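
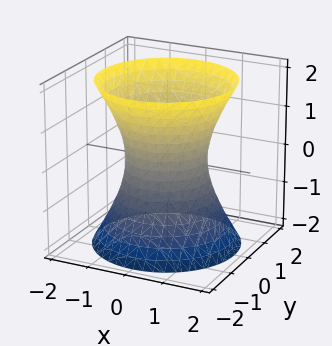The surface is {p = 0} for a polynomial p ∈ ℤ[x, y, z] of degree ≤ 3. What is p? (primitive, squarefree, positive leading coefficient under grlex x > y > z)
2*x^2 + 2*y^2 - z^2 - 2

deg p = 2. An hourglass — one-sheet hyperboloid; a quadric.
Symmetries: it's symmetric under z → −z, forcing even powers of z; the z-axis is an axis of rotation, so x and y enter only as x² + y².
Checking where it meets the axes: among the integer gridlines, it crosses the y-axis at y ∈ {-1, 1}; no z-intercept at any integer in the box.
The integer polynomial consistent with all of this is the stated p. Check: (-1, 0, 0) on the x-axis lies on the surface, and p(-1, 0, 0) = 0. ✓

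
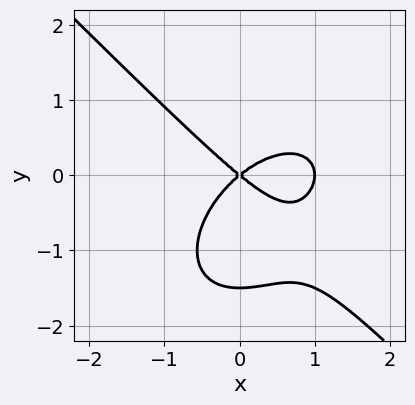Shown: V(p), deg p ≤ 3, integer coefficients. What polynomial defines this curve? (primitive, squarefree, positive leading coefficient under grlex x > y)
First, deg p = 3. No degree-2 curve has this shape.
Then, from the visible intercepts: it crosses the y-axis at the gridline y = 0; among the integer gridlines, it crosses the x-axis at x ∈ {0, 1}.
Finally, matching integer coefficients to the picture gives p.

2*x^3 + 2*y^3 - 2*x^2 + 3*y^2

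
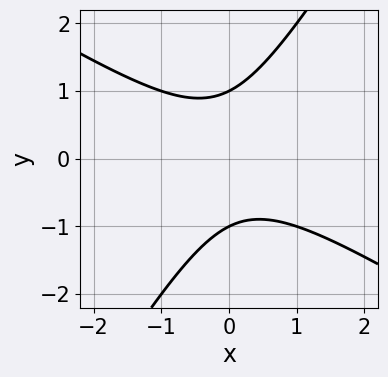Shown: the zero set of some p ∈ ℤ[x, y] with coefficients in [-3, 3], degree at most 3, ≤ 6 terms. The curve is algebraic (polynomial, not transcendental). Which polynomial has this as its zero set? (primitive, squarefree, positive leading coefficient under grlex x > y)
x^2 + x*y - y^2 + 1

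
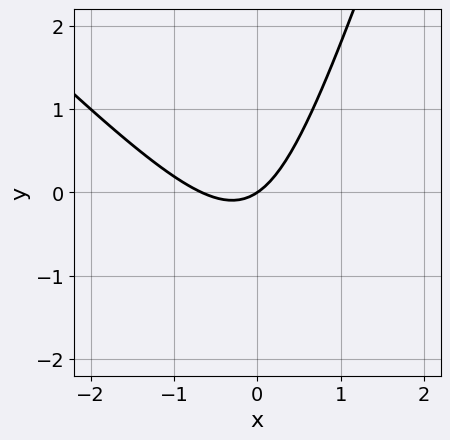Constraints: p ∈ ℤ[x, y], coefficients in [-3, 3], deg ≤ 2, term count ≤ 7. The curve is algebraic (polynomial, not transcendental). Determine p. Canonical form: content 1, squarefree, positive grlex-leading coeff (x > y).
3*x^2 + 2*x*y - y^2 + 2*x - 3*y

deg p = 2.
Observable constraints: it meets the x-axis at x = 0 (among the integer gridlines); one y-axis crossing is at y = 0.
Matching integer coefficients to the picture gives p.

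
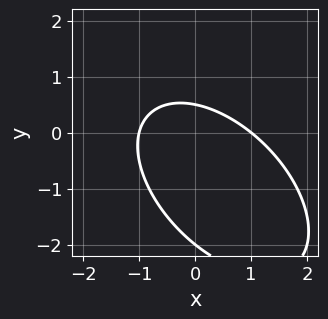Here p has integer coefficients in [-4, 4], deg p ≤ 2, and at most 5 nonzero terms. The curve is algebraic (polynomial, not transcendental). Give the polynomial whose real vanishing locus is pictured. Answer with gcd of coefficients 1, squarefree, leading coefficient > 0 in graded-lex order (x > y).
(a) deg p = 2.
(b) Reading off the gridlines: one y-axis crossing is at y = -2; the x-axis gridline crossings are at x ∈ {-1, 1}.
(c) Fitting integer coefficients to these (and the overall shape) gives p.

2*x^2 + 2*x*y + 2*y^2 + 3*y - 2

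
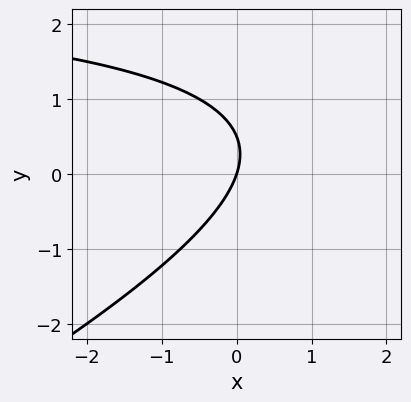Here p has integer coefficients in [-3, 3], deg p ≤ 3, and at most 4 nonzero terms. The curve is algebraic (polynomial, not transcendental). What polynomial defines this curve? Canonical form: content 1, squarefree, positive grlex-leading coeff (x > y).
First, degree: a generic line meets the curve in up to 2 points, so deg p = 2.
Next, against the integer gridlines: it meets the x-axis at x = 0 (among the integer gridlines); one y-axis crossing is at y = 0.
Finally, together with the visible shape, these determine p as stated.

x*y - 2*y^2 - 3*x + y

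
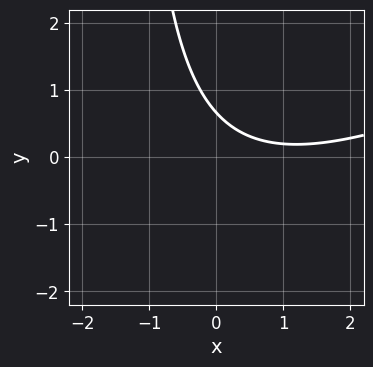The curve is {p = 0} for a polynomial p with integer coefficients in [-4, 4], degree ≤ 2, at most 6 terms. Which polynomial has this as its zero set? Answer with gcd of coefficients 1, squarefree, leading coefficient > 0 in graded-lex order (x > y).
1. deg p = 2.
2. From the visible intercepts: it misses every integer gridline on the x-axis.
3. Matching integer coefficients to the picture gives p.

x^2 - 2*x*y - 2*x - 3*y + 2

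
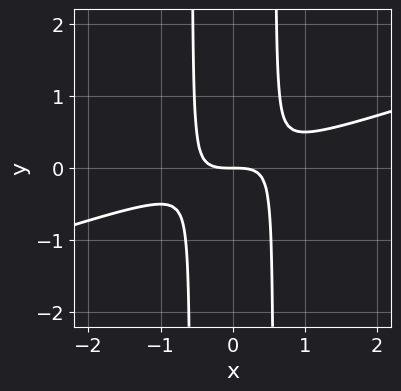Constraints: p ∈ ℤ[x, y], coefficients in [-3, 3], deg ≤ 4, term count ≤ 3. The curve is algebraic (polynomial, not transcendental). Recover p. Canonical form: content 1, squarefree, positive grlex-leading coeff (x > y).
x^3 - 3*x^2*y + y

1. deg p = 3. No degree-2 curve has this shape.
2. Checking where it meets the axes: it meets the x-axis at x = 0 (among the integer gridlines); one y-axis crossing is at y = 0.
3. Fitting integer coefficients to these (and the overall shape) gives p.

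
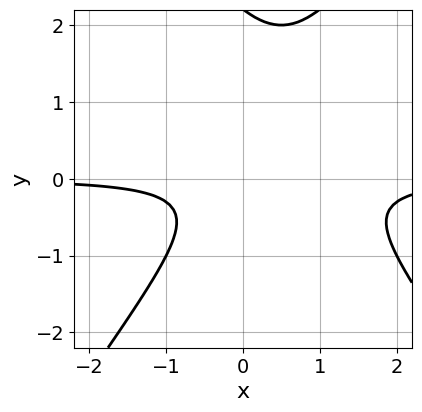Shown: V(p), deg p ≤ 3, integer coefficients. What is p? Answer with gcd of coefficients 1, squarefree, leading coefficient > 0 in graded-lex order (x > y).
2*x^2*y - y^3 - 2*x*y + 2*y^2 + 1

1. The degree is 3 — a generic line meets the curve in up to 3 points.
2. Checking where it meets the axes: it misses every integer gridline on the y-axis; no x-intercept at any integer in the box.
3. Solving for integer coefficients yields p as stated.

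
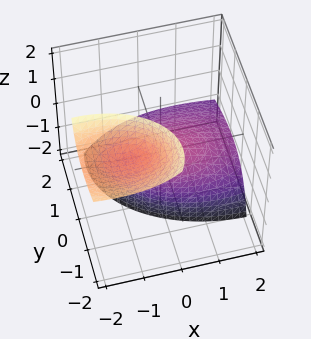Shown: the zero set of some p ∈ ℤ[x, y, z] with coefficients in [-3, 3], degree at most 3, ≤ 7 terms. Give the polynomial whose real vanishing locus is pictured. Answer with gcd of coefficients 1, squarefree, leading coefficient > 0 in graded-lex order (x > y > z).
I count 2 distinct pieces. They look like related sheets of one shape, so recover p as a whole.
deg p = 2. The shape is more complex than any degree-1 surface.
Reading off the gridlines: it meets the z-axis at z = 0 (among the integer gridlines); one y-axis crossing is at y = 0; it meets the x-axis at x = 0 (among the integer gridlines).
Fitting integer coefficients to these (and the overall shape) gives p.

x^2 + 2*x*z + 2*y^2 + 3*y*z + 2*z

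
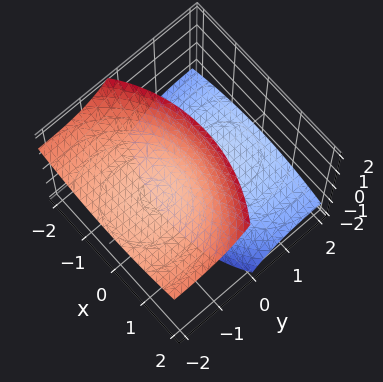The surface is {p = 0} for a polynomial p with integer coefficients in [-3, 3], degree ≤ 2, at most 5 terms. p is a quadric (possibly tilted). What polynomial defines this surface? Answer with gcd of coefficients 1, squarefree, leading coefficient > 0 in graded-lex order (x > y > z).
I count 2 distinct pieces.
deg p = 2.
From the visible intercepts: among the integer gridlines, it crosses the z-axis at z ∈ {-1, 1}; the surface avoids every integer x-axis point in the box.
Matching integer coefficients to the picture gives p.

x^2 + y^2 + 3*y*z - z^2 + 1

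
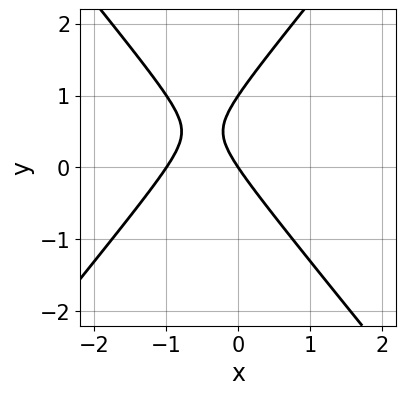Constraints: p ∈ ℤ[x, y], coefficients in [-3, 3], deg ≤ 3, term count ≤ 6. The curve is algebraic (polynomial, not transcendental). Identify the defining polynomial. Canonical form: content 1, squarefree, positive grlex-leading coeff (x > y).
3*x^2 - 2*y^2 + 3*x + 2*y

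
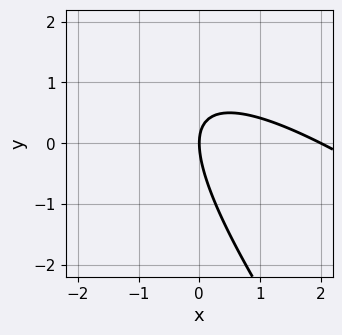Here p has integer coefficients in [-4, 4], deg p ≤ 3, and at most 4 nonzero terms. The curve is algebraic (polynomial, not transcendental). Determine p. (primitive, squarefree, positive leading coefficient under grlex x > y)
x^2 + 2*x*y + y^2 - 2*x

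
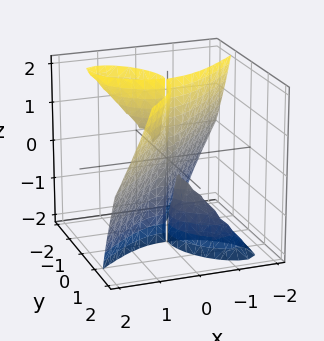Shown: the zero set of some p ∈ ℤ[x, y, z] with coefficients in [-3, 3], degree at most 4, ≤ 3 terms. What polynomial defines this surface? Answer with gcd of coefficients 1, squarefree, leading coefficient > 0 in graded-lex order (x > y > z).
1. The picture has 3 separate pieces. Treating them together as one polynomial.
2. deg p = 3. No degree-2 surface has this shape.
3. Against the integer gridlines: one y-axis crossing is at y = 0; every point of the z-axis in the box is on the surface; it meets the x-axis at x = 0 (among the integer gridlines).
4. Matching integer coefficients to the picture gives p.

2*x^3 + 3*x*y*z - 2*y^3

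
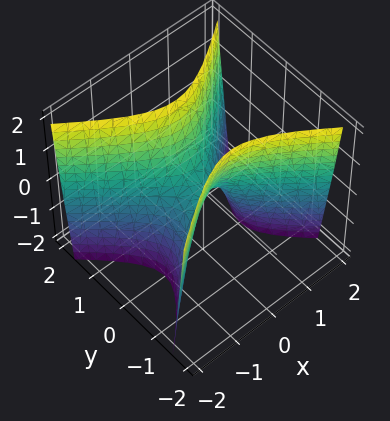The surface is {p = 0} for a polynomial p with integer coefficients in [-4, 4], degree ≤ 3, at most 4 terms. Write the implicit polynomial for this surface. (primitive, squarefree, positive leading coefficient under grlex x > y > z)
1. The degree is 2 — a saddle surface; a quadric.
2. Symmetries: the x ↦ −x reflection is a symmetry, so x appears only in even powers; the y ↦ −y reflection is a symmetry, so y appears only in even powers.
3. Observable constraints: it crosses the y-axis at the gridline y = 0; one x-axis crossing is at x = 0; one z-axis crossing is at z = 0.
4. The integer polynomial consistent with all of this is the stated p.

2*x^2 - 3*y^2 + z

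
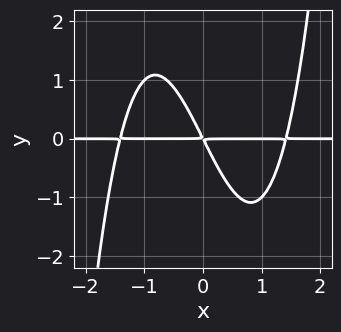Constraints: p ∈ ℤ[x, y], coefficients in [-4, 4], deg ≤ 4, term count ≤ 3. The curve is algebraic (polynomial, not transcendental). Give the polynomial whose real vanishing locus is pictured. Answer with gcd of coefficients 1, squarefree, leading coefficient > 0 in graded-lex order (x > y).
x^3*y - 2*x*y - y^2

First, deg p = 4.
Then, against the integer gridlines: every point of the x-axis in the box is on the curve.
Finally, assembling these constraints gives the stated polynomial.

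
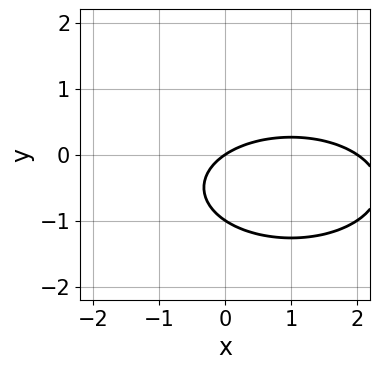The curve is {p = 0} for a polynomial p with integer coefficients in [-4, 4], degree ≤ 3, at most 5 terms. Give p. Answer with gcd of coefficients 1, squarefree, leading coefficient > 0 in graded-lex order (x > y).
(a) The degree is 2 — no degree-1 curve has this shape.
(b) Observable constraints: among the integer gridlines, it crosses the x-axis at x ∈ {0, 2}; among the integer gridlines, it crosses the y-axis at y ∈ {-1, 0}.
(c) Fitting integer coefficients to these (and the overall shape) gives p.

x^2 + 3*y^2 - 2*x + 3*y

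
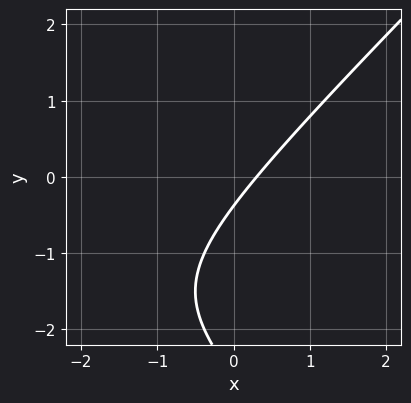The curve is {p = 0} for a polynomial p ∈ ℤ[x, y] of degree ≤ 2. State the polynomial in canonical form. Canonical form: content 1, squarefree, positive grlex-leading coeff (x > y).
x^2 - y^2 + 3*x - 3*y - 1

(a) Degree: no degree-1 curve has this shape, so deg p = 2.
(b) The integer polynomial consistent with all of this is the stated p.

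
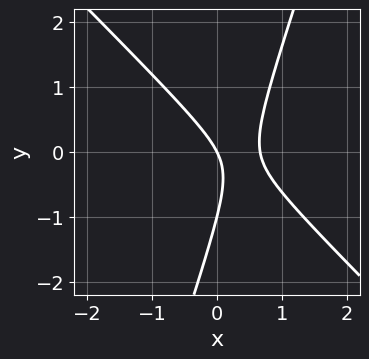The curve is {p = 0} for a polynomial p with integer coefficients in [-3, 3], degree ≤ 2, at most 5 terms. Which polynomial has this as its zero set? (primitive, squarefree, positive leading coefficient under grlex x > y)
1. deg p = 2. A generic line meets the curve in up to 2 points.
2. Reading off the gridlines: among the integer gridlines, it crosses the y-axis at y ∈ {-1, 0}; one x-axis crossing is at x = 0.
3. Matching integer coefficients to the picture gives p.

3*x^2 + 2*x*y - y^2 - 2*x - y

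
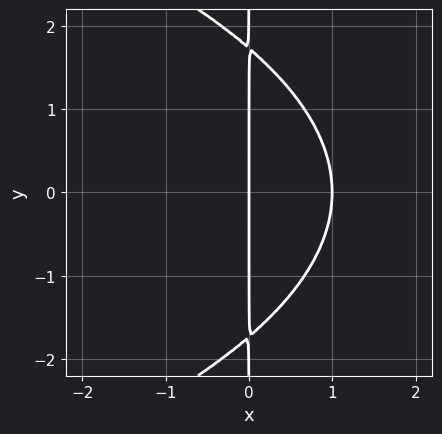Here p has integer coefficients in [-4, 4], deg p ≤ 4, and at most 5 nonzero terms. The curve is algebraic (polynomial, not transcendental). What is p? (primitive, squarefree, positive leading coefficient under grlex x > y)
x*y^2 + 3*x^2 - 3*x

1. deg p = 3. No degree-2 curve has this shape.
2. Symmetries: the y ↦ −y reflection is a symmetry, so y appears only in even powers.
3. From the visible intercepts: the visible y-axis segment lies entirely on the curve; among the integer gridlines, it crosses the x-axis at x ∈ {0, 1}.
4. Matching integer coefficients to the picture gives p.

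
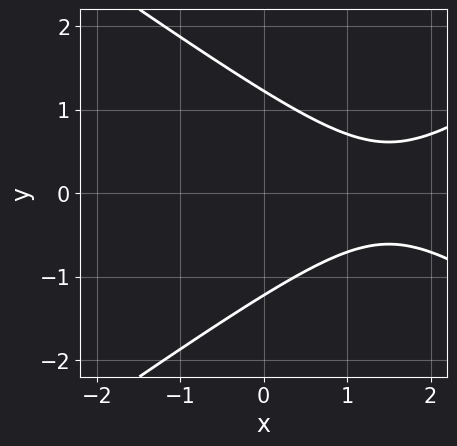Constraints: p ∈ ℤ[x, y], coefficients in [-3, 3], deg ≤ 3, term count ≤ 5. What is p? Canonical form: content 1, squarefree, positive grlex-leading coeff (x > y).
First, deg p = 2.
Next, symmetries: it's symmetric under y → −y, forcing even powers of y.
Next, observable constraints: no x-intercept at any integer in the box.
Finally, solving for integer coefficients yields p as stated.

x^2 - 2*y^2 - 3*x + 3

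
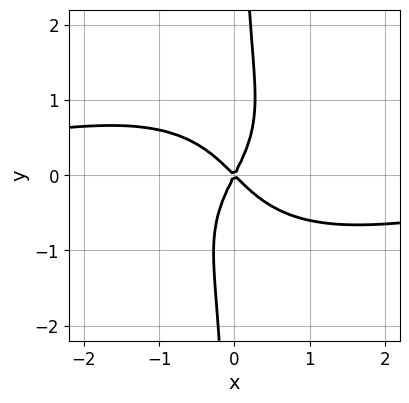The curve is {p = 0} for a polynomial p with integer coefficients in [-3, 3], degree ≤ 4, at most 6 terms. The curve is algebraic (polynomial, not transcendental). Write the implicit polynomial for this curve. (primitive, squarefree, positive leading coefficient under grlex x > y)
x^3*y + 2*x*y^3 + 2*x^2 + x*y - y^2

(a) The degree is 4 — no degree-3 curve has this shape.
(b) Against the integer gridlines: it crosses the x-axis at the gridline x = 0; it crosses the y-axis at the gridline y = 0.
(c) Solving for integer coefficients yields p as stated.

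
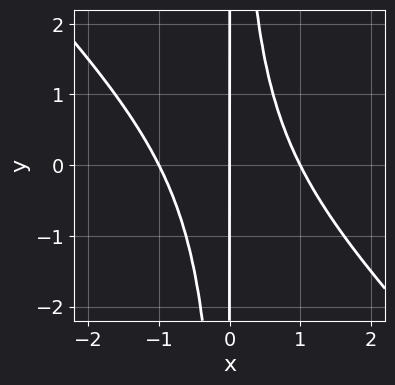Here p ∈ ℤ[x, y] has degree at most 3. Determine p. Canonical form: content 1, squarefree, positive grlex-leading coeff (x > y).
First, deg p = 3. The shape is more complex than any degree-2 curve.
Then, reading off the gridlines: among the integer gridlines, it crosses the x-axis at x ∈ {-1, 0, 1}; every point of the y-axis in the box is on the curve.
Finally, together with the visible shape, these determine p as stated.

x^3 + x^2*y - x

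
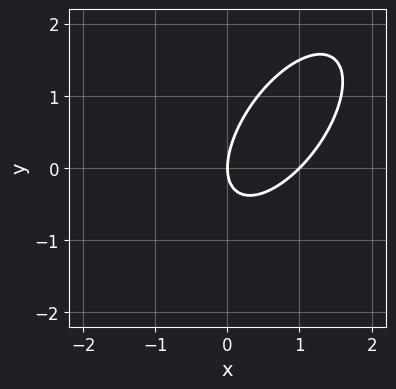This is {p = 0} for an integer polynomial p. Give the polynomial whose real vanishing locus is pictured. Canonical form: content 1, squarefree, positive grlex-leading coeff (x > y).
3*x^2 - 3*x*y + 2*y^2 - 3*x

First, the degree is 2 — no degree-1 curve has this shape.
Next, checking where it meets the axes: it meets the y-axis at y = 0 (among the integer gridlines); among the integer gridlines, it crosses the x-axis at x ∈ {0, 1}.
Finally, putting this together gives p.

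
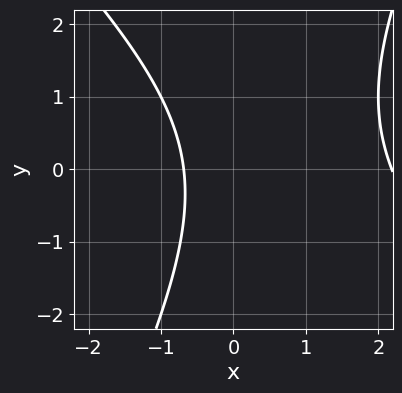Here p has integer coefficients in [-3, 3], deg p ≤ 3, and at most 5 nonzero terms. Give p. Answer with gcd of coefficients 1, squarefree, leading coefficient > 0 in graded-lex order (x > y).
2*x^2 + x*y - y^2 - 3*x - 3

1. deg p = 2.
2. From the visible intercepts: it misses every integer gridline on the y-axis.
3. These observations pin down the coefficients.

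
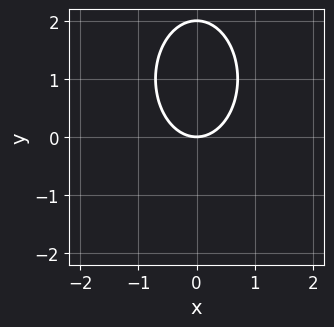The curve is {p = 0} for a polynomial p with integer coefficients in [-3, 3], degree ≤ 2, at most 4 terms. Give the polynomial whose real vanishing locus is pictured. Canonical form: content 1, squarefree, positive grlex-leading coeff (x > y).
First, deg p = 2.
Next, symmetries: it's symmetric under x → −x, forcing even powers of x.
Then, checking where it meets the axes: among the integer gridlines, it crosses the y-axis at y ∈ {0, 2}; it meets the x-axis at x = 0 (among the integer gridlines).
Finally, putting this together gives p.

2*x^2 + y^2 - 2*y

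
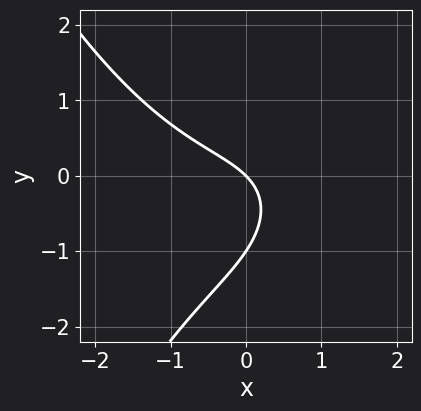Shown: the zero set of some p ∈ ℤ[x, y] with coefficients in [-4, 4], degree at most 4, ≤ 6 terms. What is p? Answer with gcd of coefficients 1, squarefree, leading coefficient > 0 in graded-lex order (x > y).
x^3 - x*y + 2*y^2 + 2*x + 2*y

1. deg p = 3. A generic line meets the curve in up to 3 points.
2. From the axis intercepts and sections: the y-axis gridline crossings are at y ∈ {-1, 0}; it crosses the x-axis at the gridline x = 0.
3. Putting this together gives p.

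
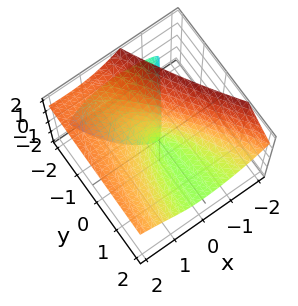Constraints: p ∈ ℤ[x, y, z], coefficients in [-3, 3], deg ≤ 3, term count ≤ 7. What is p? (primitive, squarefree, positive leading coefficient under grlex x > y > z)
x*y*z - 2*x*z^2 - 2*z^3 + 2*x^2 - 3*y*z

(a) The picture has 2 separate pieces. They look like related sheets of one shape, so recover p as a whole.
(b) The degree is 3 — a generic line meets the surface in up to 3 points.
(c) From the axis intercepts and sections: it crosses the z-axis at the gridline z = 0; the visible y-axis segment lies entirely on the surface.
(d) Putting this together gives p.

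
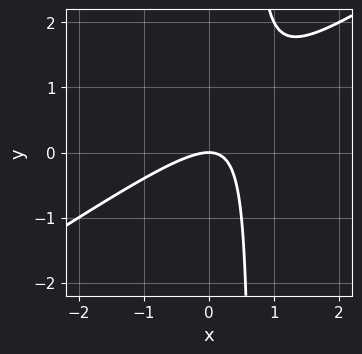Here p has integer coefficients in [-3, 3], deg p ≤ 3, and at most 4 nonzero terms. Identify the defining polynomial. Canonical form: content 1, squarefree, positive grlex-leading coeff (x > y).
2*x^2 - 3*x*y + 2*y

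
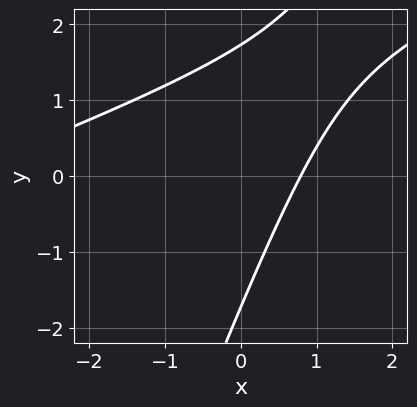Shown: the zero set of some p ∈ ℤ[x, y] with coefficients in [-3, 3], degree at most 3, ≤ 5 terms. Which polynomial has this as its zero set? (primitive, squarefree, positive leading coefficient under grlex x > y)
x^2 - 3*x*y + y^2 + 3*x - 3

First, degree: no degree-1 curve has this shape, so deg p = 2.
Finally, putting this together gives p.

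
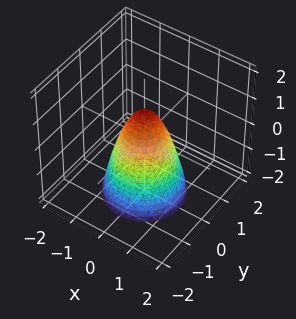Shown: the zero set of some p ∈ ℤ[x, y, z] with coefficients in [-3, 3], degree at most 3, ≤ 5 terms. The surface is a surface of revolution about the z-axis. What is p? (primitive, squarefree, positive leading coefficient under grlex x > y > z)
2*x^2 + 2*y^2 + z - 1

1. The degree is 2 — no degree-1 surface has this shape.
2. Symmetry: the surface is invariant under rotation about z: p = q(x² + y², z).
3. Checking where it meets the axes: it meets the z-axis at z = 1 (among the integer gridlines); a circular section at z = -1 has radius exactly 1.
4. The integer polynomial consistent with all of this is the stated p.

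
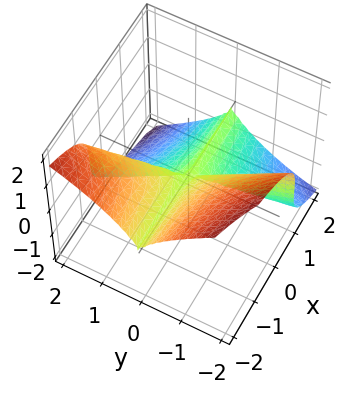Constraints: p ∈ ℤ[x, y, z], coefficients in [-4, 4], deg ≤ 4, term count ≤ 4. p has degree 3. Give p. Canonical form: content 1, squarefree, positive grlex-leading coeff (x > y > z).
First, degree: the shape is more complex than any degree-2 surface, so deg p = 3.
Then, reading off the gridlines: the visible x-axis segment lies entirely on the surface; one z-axis crossing is at z = 0; one y-axis crossing is at y = 0.
Finally, fitting integer coefficients to these (and the overall shape) gives p.

3*x*y^2 + y^3 + 3*z^3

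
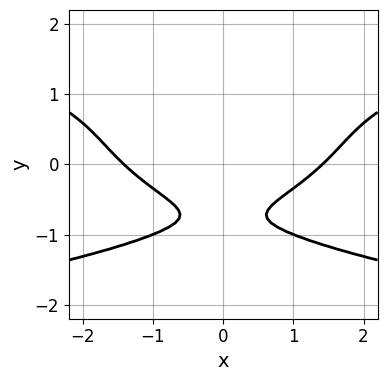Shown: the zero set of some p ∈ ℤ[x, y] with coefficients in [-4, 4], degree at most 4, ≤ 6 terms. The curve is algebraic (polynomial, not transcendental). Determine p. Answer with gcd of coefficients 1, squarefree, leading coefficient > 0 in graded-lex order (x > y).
2*y^4 - x^2 + 3*y + 2

First, deg p = 4. The shape is more complex than any degree-3 curve.
Next, symmetries: mirror symmetry x ↦ −x ⇒ only even powers of x.
Then, checking where it meets the axes: it misses every integer gridline on the y-axis.
Finally, these observations pin down the coefficients.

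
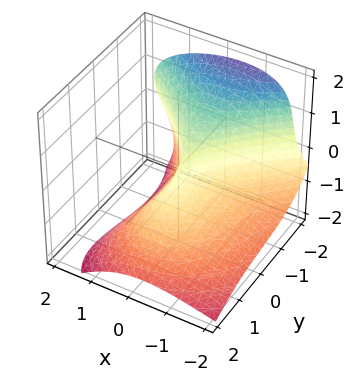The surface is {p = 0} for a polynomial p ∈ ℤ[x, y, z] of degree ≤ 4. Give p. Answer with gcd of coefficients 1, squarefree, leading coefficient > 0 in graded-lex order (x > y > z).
The degree is 3 — a generic line meets the surface in up to 3 points.
From the visible intercepts: it crosses the z-axis at the gridline z = 0; it meets the y-axis at y = 0 (among the integer gridlines); it meets the x-axis at x = 0 (among the integer gridlines).
Solving for integer coefficients yields p as stated.

x*y*z + 2*x*z^2 + y^3 + 2*z^3 + 3*x^2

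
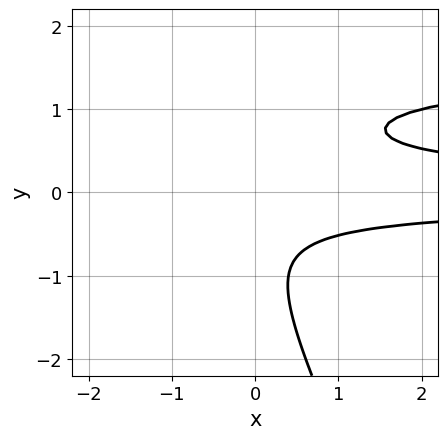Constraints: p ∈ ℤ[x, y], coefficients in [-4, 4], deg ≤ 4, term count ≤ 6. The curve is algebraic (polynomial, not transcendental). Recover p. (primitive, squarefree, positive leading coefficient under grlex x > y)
2*x*y^3 + y^4 - 3*x*y^2 + 1

(a) deg p = 4.
(b) Observable constraints: it misses every integer gridline on the y-axis; the curve avoids every integer x-axis point in the box.
(c) Putting this together gives p.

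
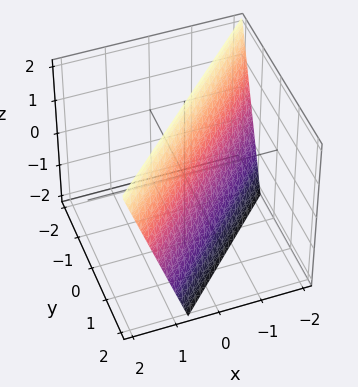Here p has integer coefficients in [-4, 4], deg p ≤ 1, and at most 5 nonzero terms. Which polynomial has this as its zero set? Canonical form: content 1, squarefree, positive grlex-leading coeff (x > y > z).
3*x - 3*y - z + 2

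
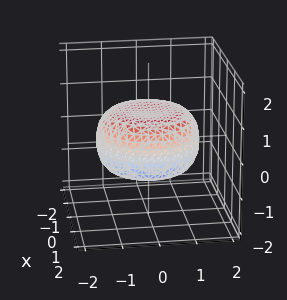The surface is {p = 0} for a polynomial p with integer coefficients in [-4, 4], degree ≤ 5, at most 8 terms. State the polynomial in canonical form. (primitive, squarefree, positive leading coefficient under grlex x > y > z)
x^4 + 2*x^2*y^2 + y^4 - x^2 - y^2 + 3*z^2 - 2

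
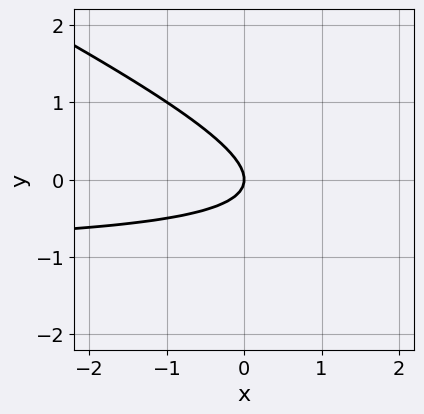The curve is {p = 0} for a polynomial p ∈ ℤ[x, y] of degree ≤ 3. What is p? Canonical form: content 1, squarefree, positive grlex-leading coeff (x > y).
x*y + 2*y^2 + x

Degree: a generic line meets the curve in up to 2 points, so deg p = 2.
Reading off the gridlines: one y-axis crossing is at y = 0; it meets the x-axis at x = 0 (among the integer gridlines).
Fitting integer coefficients to these (and the overall shape) gives p.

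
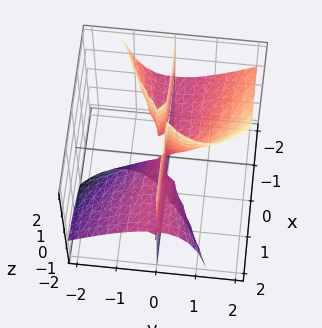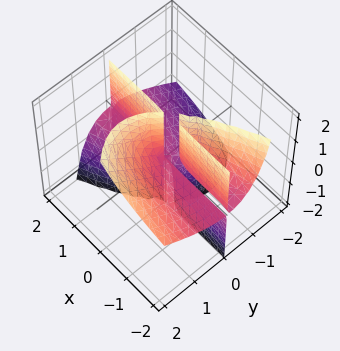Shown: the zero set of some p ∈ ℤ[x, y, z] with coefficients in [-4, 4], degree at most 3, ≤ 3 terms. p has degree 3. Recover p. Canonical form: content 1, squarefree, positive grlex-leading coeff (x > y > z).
First, I count 2 distinct pieces. They look like related sheets of one shape, so recover p as a whole.
Then, degree: a generic line meets the surface in up to 3 points, so deg p = 3.
Next, reading off the gridlines: every point of the z-axis in the box is on the surface; one y-axis crossing is at y = 0.
Finally, assembling these constraints gives the stated polynomial. Check: (-2, 0, 0) on the x-axis lies on the surface, and p(-2, 0, 0) = 0. ✓

x*y*z + y^3 - y^2*z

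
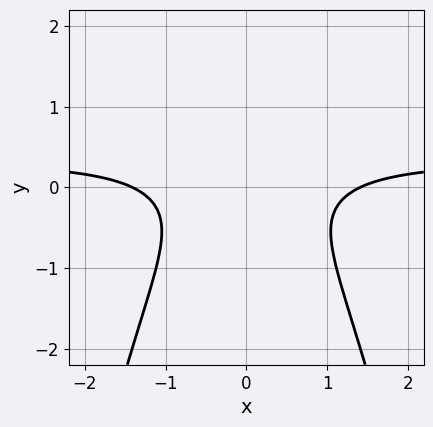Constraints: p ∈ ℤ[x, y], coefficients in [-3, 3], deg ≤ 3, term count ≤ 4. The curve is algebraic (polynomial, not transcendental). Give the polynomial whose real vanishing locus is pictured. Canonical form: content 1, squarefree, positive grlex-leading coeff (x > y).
deg p = 3.
Symmetries: the x ↦ −x reflection is a symmetry, so x appears only in even powers.
From the axis intercepts and sections: no y-intercept at any integer in the box.
The integer polynomial consistent with all of this is the stated p.

3*x^2*y - x^2 + 3*y^2 + 2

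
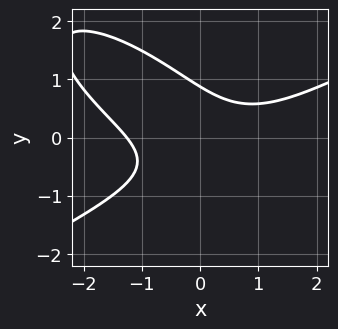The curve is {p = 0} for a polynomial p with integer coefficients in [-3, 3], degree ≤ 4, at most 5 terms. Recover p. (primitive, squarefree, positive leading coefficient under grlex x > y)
x^3 - 2*x*y^2 - 3*y^3 - 3*x*y + 2

First, deg p = 3. No degree-2 curve has this shape.
Finally, matching integer coefficients to the picture gives p.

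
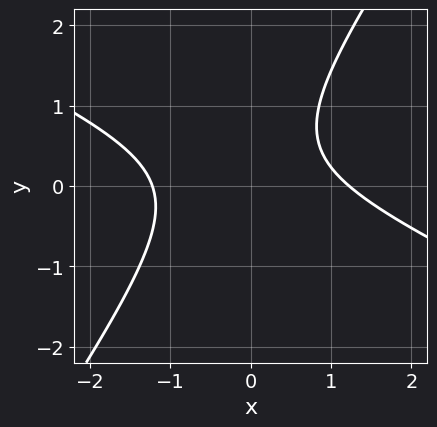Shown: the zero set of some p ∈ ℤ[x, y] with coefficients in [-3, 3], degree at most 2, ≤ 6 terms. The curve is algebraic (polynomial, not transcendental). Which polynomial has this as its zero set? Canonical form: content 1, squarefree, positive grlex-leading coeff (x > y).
2*x^2 + 3*x*y - 3*y^2 + 2*y - 3

The degree is 2 — a generic line meets the curve in up to 2 points.
Against the integer gridlines: no y-intercept at any integer in the box.
Together with the visible shape, these determine p as stated.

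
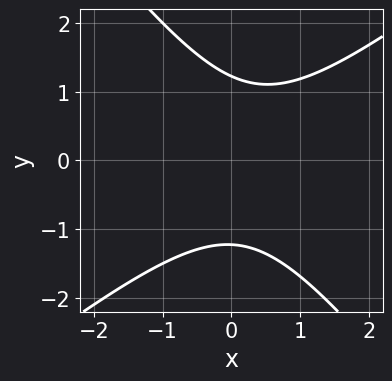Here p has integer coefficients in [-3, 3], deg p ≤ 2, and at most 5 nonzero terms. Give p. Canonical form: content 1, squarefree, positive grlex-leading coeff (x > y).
1. The degree is 2 — a generic line meets the curve in up to 2 points.
2. Checking where it meets the axes: it misses every integer gridline on the x-axis.
3. Fitting integer coefficients to these (and the overall shape) gives p.

2*x^2 - x*y - 2*y^2 - x + 3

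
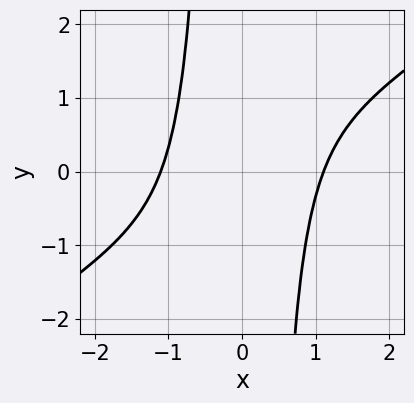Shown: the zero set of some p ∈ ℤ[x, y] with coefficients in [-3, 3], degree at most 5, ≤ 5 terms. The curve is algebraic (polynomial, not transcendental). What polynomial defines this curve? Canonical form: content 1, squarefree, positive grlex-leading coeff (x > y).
2*x^4 - 3*x^3*y - 3

1. deg p = 4. A generic line meets the curve in up to 4 points.
2. From the visible intercepts: the curve avoids every integer y-axis point in the box.
3. Fitting integer coefficients to these (and the overall shape) gives p.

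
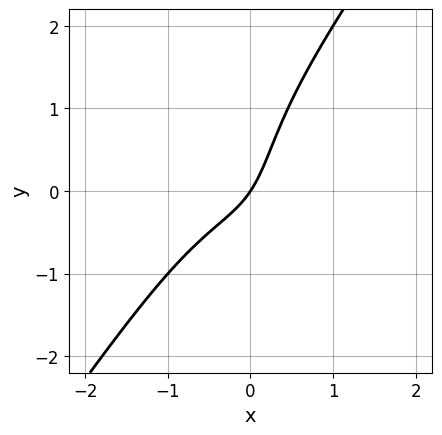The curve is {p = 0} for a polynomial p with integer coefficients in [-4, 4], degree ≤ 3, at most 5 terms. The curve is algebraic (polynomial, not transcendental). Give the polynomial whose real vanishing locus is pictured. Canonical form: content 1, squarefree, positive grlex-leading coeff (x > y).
(a) The degree is 3 — no degree-2 curve has this shape.
(b) Against the integer gridlines: it crosses the x-axis at the gridline x = 0; one y-axis crossing is at y = 0.
(c) Putting this together gives p.

3*x^3 - y^3 + 3*x*y + 3*x - 2*y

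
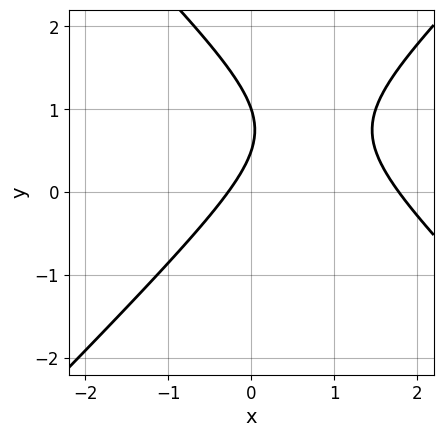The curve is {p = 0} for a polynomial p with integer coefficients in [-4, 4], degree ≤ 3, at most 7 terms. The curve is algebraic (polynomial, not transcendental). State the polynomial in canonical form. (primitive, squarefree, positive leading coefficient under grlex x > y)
2*x^2 - 2*y^2 - 3*x + 3*y - 1

(a) deg p = 2. The shape is more complex than any degree-1 curve.
(b) From the visible intercepts: one y-axis crossing is at y = 1.
(c) Assembling these constraints gives the stated polynomial.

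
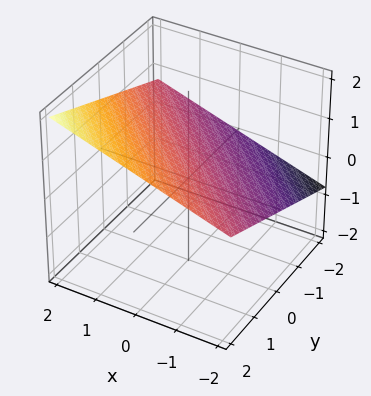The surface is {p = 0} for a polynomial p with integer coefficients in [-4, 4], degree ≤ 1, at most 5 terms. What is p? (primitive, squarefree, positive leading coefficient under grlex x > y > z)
First, the degree is 1 — the surface is flat (a plane).
Then, checking where it meets the axes: it meets the y-axis at y = -2 (among the integer gridlines); one x-axis crossing is at x = -2.
Finally, these observations pin down the coefficients.

x + y - 3*z + 2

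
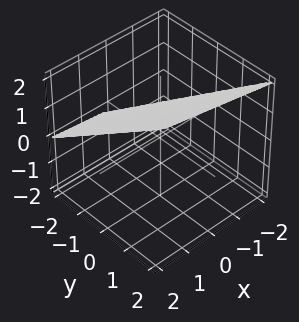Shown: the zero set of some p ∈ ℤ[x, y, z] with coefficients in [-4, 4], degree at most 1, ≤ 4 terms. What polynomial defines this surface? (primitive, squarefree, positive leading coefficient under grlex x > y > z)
First, deg p = 1. The surface is flat (a plane).
Next, from the visible intercepts: it meets the z-axis at z = 1 (among the integer gridlines); it crosses the y-axis at the gridline y = -1; one x-axis crossing is at x = -2.
Finally, together with the visible shape, these determine p as stated.

x + 2*y - 2*z + 2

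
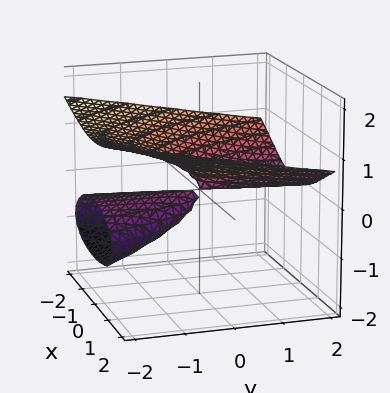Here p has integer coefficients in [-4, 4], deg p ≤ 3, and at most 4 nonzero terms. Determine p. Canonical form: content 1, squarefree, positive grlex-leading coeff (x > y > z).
(a) I count 2 distinct pieces. They look like related sheets of one shape, so recover p as a whole.
(b) Degree: no degree-2 surface has this shape, so deg p = 3.
(c) From the visible intercepts: the visible y-axis segment lies entirely on the surface; it crosses the x-axis at the gridline x = 0.
(d) Fitting integer coefficients to these (and the overall shape) gives p.

3*z^3 - x^2 + 2*y*z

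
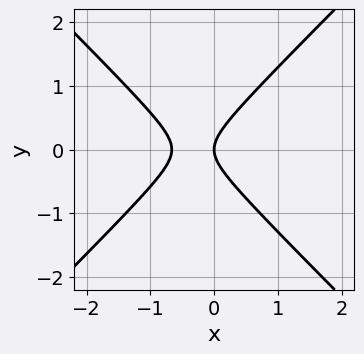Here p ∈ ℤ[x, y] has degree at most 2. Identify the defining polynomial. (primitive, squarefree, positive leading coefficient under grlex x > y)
3*x^2 - 3*y^2 + 2*x

(a) The degree is 2 — no degree-1 curve has this shape.
(b) Symmetries: the y ↦ −y reflection is a symmetry, so y appears only in even powers.
(c) From the axis intercepts and sections: it crosses the x-axis at the gridline x = 0; it meets the y-axis at y = 0 (among the integer gridlines).
(d) These observations pin down the coefficients.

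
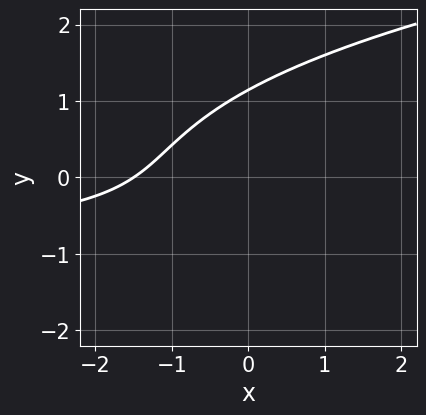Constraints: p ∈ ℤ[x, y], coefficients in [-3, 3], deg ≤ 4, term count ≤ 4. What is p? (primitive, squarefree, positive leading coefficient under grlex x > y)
1. The degree is 3 — no degree-2 curve has this shape.
2. Solving for integer coefficients yields p as stated.

2*y^3 - 2*x*y - 2*x - 3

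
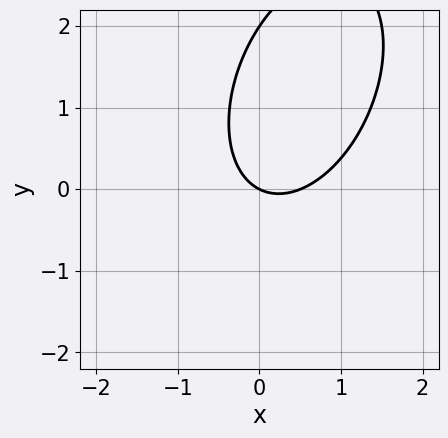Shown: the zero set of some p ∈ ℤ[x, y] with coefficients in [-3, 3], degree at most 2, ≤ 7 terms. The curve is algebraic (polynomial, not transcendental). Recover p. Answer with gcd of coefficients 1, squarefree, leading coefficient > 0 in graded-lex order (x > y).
(a) deg p = 2. A generic line meets the curve in up to 2 points.
(b) Observable constraints: it meets the x-axis at x = 0 (among the integer gridlines); among the integer gridlines, it crosses the y-axis at y ∈ {0, 2}.
(c) These observations pin down the coefficients.

2*x^2 - x*y + y^2 - x - 2*y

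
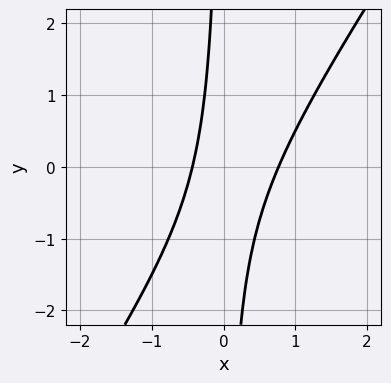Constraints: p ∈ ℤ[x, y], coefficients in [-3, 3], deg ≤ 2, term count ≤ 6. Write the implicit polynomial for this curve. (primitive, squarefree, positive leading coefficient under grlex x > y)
3*x^2 - 2*x*y - x - 1

First, degree: a generic line meets the curve in up to 2 points, so deg p = 2.
Then, checking where it meets the axes: it misses every integer gridline on the y-axis.
Finally, assembling these constraints gives the stated polynomial.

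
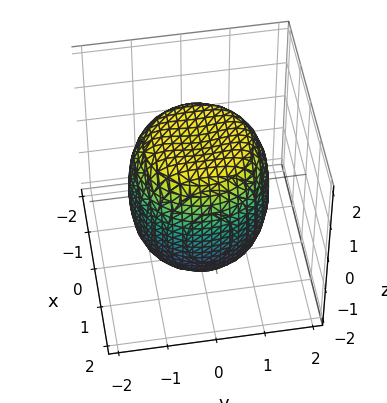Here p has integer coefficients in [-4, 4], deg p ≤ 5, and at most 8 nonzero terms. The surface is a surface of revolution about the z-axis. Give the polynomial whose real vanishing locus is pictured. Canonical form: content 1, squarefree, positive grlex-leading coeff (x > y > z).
Degree: no degree-3 surface has this shape, so deg p = 4.
Symmetry: the surface is invariant under rotation about z: p = q(x² + y², z).
From the axis intercepts and sections: a circular section at z = 1 has radius between 1 and 2.
Assembling these constraints gives the stated polynomial.

x^4 + 2*x^2*y^2 + y^4 - x^2 - y^2 + z^2 - 2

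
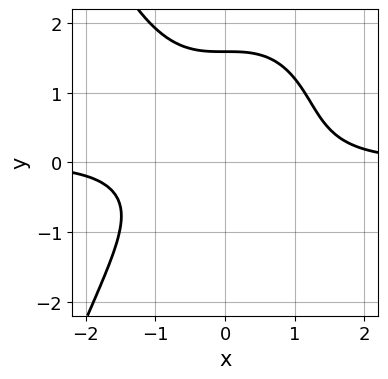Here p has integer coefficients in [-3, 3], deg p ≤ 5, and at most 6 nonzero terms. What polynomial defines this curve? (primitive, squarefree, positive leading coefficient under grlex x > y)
2*x^3*y + 2*y^3 - 2*y^2 - 3

(a) The degree is 4 — a generic line meets the curve in up to 4 points.
(b) Observable constraints: it misses every integer gridline on the x-axis.
(c) Matching integer coefficients to the picture gives p.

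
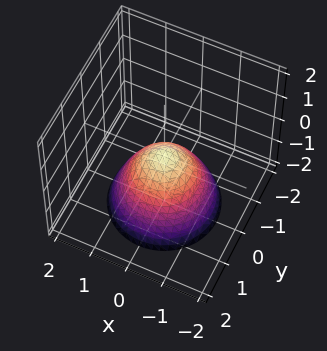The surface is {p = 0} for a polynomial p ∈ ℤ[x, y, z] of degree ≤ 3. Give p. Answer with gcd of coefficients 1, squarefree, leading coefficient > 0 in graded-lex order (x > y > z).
Degree: a paraboloid; a quadric, so deg p = 2.
Symmetry: every cross-section ⟂ z is a circle, so x, y appear only via x² + y².
Observable constraints: one y-axis crossing is at y = 0; it meets the z-axis at z = 0 (among the integer gridlines); a circular section at z = -2 has radius between 1 and 2.
Matching integer coefficients to the picture gives p.

x^2 + y^2 + z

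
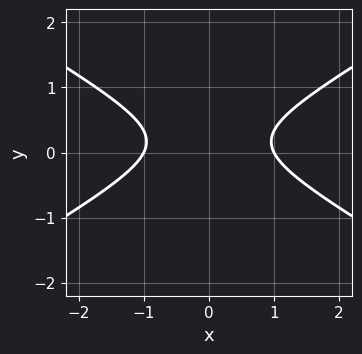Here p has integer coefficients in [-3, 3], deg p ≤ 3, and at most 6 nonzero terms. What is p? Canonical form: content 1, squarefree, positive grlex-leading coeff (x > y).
x^2 - 3*y^2 + y - 1

deg p = 2.
Symmetries: mirror symmetry x ↦ −x ⇒ only even powers of x.
From the visible intercepts: it misses every integer gridline on the y-axis; among the integer gridlines, it crosses the x-axis at x ∈ {-1, 1}.
Fitting integer coefficients to these (and the overall shape) gives p.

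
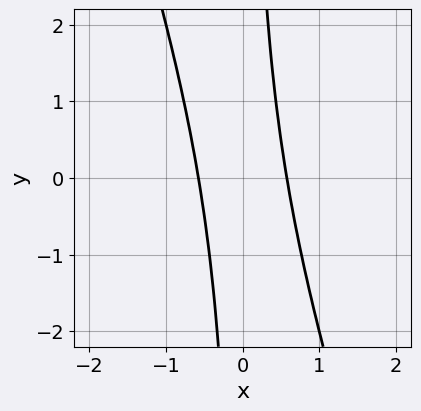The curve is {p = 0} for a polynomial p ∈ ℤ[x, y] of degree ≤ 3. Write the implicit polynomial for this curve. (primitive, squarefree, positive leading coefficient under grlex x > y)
(a) deg p = 2. The shape is more complex than any degree-1 curve.
(b) From the axis intercepts and sections: it misses every integer gridline on the y-axis.
(c) Solving for integer coefficients yields p as stated.

3*x^2 + x*y - 1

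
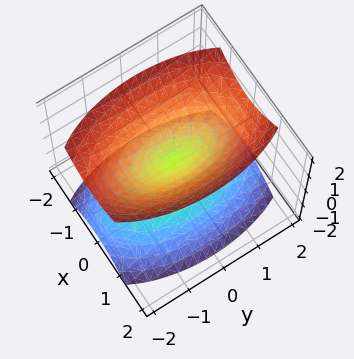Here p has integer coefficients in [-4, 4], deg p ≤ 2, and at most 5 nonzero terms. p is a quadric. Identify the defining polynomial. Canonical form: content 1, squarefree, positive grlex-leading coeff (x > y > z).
3*x^2 + y^2 - 2*z^2

First, there are 2 components. Treating them together as one polynomial.
Then, degree: a double cone through the origin; a quadric, so deg p = 2.
Next, symmetries: the x ↦ −x reflection is a symmetry, so x appears only in even powers; mirror symmetry z ↦ −z ⇒ only even powers of z; mirror symmetry y ↦ −y ⇒ only even powers of y.
Then, reading off the gridlines: it meets the y-axis at y = 0 (among the integer gridlines); one z-axis crossing is at z = 0; one x-axis crossing is at x = 0.
Finally, matching integer coefficients to the picture gives p.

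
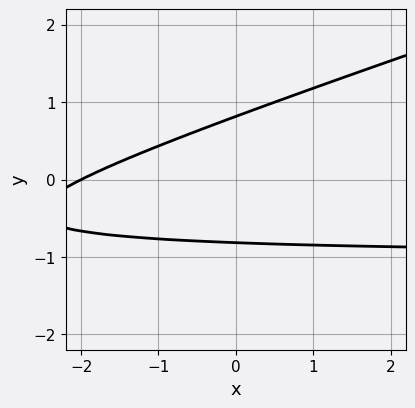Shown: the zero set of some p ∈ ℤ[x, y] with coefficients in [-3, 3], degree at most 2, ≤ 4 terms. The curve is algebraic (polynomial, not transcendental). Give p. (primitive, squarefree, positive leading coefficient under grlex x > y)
x*y - 3*y^2 + x + 2

deg p = 2.
Against the integer gridlines: one x-axis crossing is at x = -2.
Together with the visible shape, these determine p as stated.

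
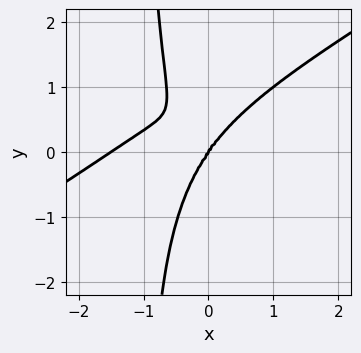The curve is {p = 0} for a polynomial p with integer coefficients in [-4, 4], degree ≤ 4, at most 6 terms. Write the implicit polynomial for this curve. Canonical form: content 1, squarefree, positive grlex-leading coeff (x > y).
2*x^4 - 3*x^3*y - x*y^3 + 3*x^3 - y^3

1. The degree is 4 — the shape is more complex than any degree-3 curve.
2. Checking where it meets the axes: it meets the x-axis at x = 0 (among the integer gridlines); it meets the y-axis at y = 0 (among the integer gridlines).
3. Assembling these constraints gives the stated polynomial.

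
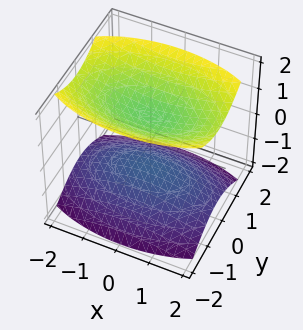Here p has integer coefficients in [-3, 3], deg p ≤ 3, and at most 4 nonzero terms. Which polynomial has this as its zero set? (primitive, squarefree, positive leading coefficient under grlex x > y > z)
x^2 + 3*y^2 - 3*z^2 + 3

(a) The picture has 2 separate pieces. They look like related sheets of one shape, so recover p as a whole.
(b) Degree: two sheets facing apart; a quadric, so deg p = 2.
(c) Symmetries: it's symmetric under x → −x, forcing even powers of x; it's symmetric under z → −z, forcing even powers of z; it's symmetric under y → −y, forcing even powers of y.
(d) Observable constraints: the surface avoids every integer x-axis point in the box; the surface avoids every integer y-axis point in the box; the z-axis gridline crossings are at z ∈ {-1, 1}.
(e) Fitting integer coefficients to these (and the overall shape) gives p.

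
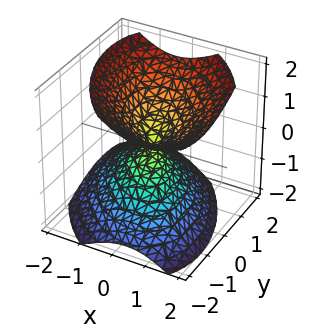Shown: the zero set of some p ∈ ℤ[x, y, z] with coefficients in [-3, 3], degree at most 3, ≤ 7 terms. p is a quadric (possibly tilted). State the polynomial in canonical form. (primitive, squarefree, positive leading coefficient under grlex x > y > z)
3*x^2 + 2*x*y - x*z + 2*y^2 - 3*z^2

First, I count 2 distinct pieces.
Then, degree: no degree-1 surface has this shape, so deg p = 2.
Then, from the axis intercepts and sections: it meets the z-axis at z = 0 (among the integer gridlines); one x-axis crossing is at x = 0; it meets the y-axis at y = 0 (among the integer gridlines).
Finally, the integer polynomial consistent with all of this is the stated p.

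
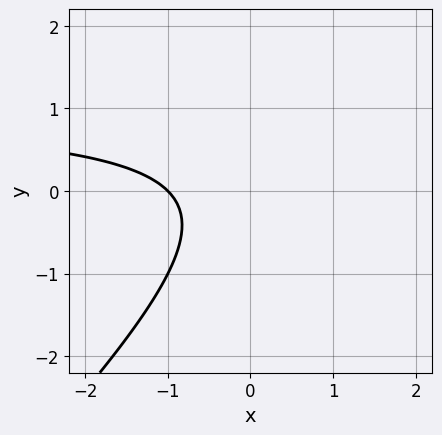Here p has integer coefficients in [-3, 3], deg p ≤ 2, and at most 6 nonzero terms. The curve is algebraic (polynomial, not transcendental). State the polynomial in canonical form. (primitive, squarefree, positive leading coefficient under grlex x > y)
x*y - y^2 - x - 1

Degree: a generic line meets the curve in up to 2 points, so deg p = 2.
Reading off the gridlines: it misses every integer gridline on the y-axis; it meets the x-axis at x = -1 (among the integer gridlines).
Putting this together gives p.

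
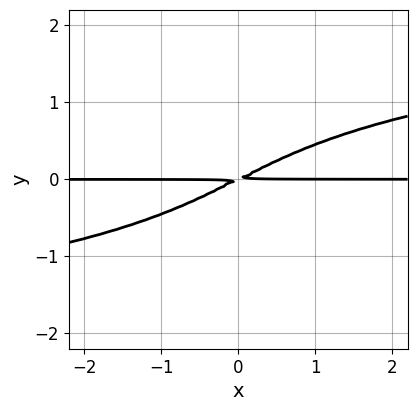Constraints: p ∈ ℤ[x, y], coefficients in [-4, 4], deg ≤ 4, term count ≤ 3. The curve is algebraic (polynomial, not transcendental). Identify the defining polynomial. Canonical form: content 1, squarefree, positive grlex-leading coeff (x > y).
y^4 - x*y + 2*y^2

(a) Degree: the shape is more complex than any degree-3 curve, so deg p = 4.
(b) From the visible intercepts: the visible x-axis segment lies entirely on the curve.
(c) Fitting integer coefficients to these (and the overall shape) gives p.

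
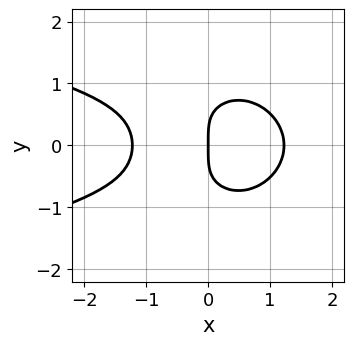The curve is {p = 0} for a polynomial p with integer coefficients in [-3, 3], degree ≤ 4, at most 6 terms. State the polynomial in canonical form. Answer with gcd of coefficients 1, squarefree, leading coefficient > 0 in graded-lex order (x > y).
First, the degree is 4 — no degree-3 curve has this shape.
Next, symmetries: it's symmetric under y → −y, forcing even powers of y.
Next, reading off the gridlines: one x-axis crossing is at x = 0; it meets the y-axis at y = 0 (among the integer gridlines).
Finally, fitting integer coefficients to these (and the overall shape) gives p.

3*x^2*y^2 + 3*y^4 + 2*x^3 - 3*x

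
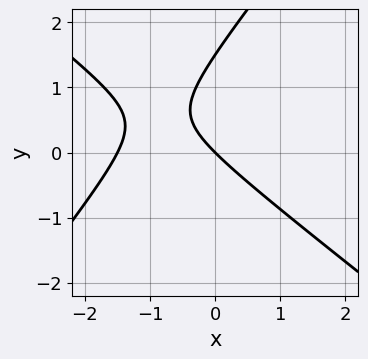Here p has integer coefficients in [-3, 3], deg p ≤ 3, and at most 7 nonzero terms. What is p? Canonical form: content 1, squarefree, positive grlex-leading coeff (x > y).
2*x^2 + x*y - 2*y^2 + 3*x + 3*y

1. Degree: the shape is more complex than any degree-1 curve, so deg p = 2.
2. From the visible intercepts: one x-axis crossing is at x = 0; it meets the y-axis at y = 0 (among the integer gridlines).
3. Assembling these constraints gives the stated polynomial.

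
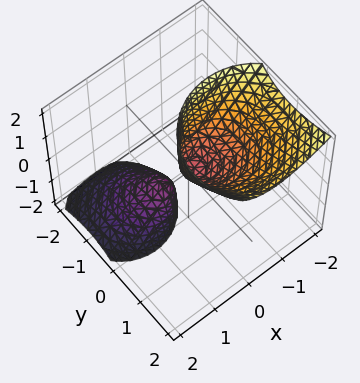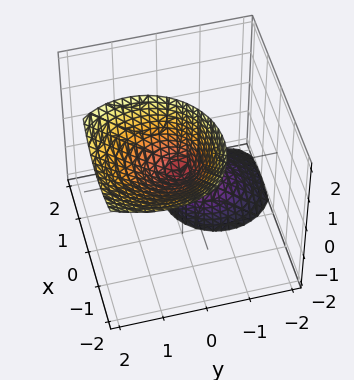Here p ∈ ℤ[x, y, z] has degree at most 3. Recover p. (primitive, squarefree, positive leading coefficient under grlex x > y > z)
3*x^2 + 3*x*z + 3*y^2 - 3*y*z - z

I count 2 distinct pieces.
deg p = 2.
From the axis intercepts and sections: one x-axis crossing is at x = 0; it crosses the y-axis at the gridline y = 0.
Solving for integer coefficients yields p as stated.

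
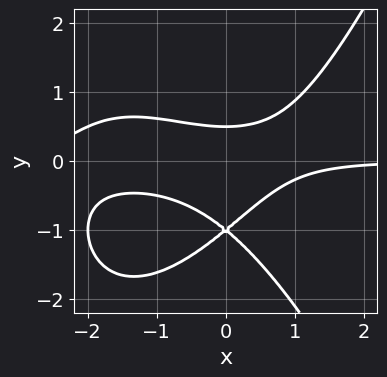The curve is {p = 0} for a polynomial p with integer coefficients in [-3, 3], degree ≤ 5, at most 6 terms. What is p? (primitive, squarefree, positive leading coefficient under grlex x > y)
x^3*y + 2*x^2*y - 2*y^3 - 3*y^2 + 1

(a) The degree is 4 — a generic line meets the curve in up to 4 points.
(b) From the visible intercepts: one y-axis crossing is at y = -1; it misses every integer gridline on the x-axis.
(c) Fitting integer coefficients to these (and the overall shape) gives p.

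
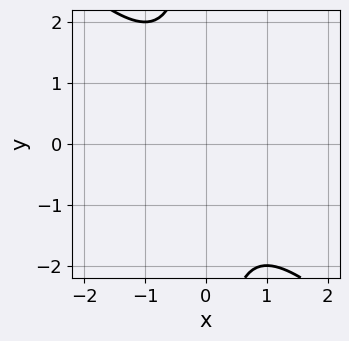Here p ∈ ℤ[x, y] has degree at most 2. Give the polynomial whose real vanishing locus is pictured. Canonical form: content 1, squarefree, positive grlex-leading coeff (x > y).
Degree: no degree-1 curve has this shape, so deg p = 2.
Checking where it meets the axes: it misses every integer gridline on the y-axis; it misses every integer gridline on the x-axis.
Solving for integer coefficients yields p as stated.

x^2 + x*y + 1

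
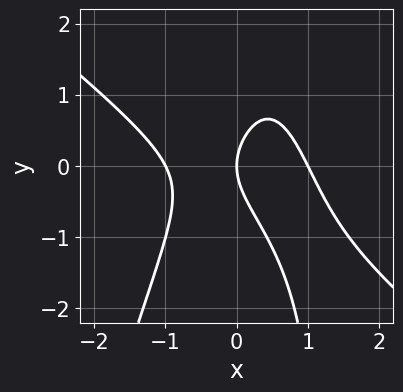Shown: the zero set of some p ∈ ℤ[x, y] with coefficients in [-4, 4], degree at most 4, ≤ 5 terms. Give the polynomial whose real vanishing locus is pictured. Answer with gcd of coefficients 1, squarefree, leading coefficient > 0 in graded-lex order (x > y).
First, degree: no degree-2 curve has this shape, so deg p = 3.
Next, from the visible intercepts: one y-axis crossing is at y = 0; the x-axis gridline crossings are at x ∈ {-1, 0, 1}.
Finally, together with the visible shape, these determine p as stated.

3*x^3 + 3*x^2*y - x*y^2 + 2*y^2 - 3*x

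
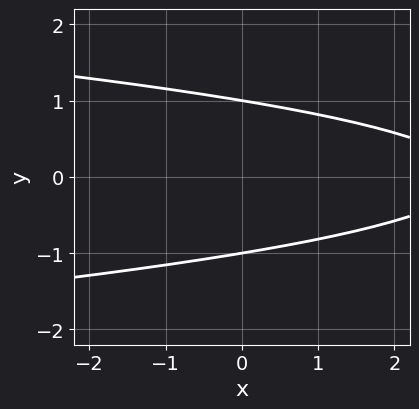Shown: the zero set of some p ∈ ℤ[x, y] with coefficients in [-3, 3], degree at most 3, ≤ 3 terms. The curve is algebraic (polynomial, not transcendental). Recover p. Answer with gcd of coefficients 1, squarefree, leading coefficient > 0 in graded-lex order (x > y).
3*y^2 + x - 3

(a) Degree: no degree-1 curve has this shape, so deg p = 2.
(b) Symmetries: the y ↦ −y reflection is a symmetry, so y appears only in even powers.
(c) Against the integer gridlines: it misses every integer gridline on the x-axis; the y-axis gridline crossings are at y ∈ {-1, 1}.
(d) Solving for integer coefficients yields p as stated.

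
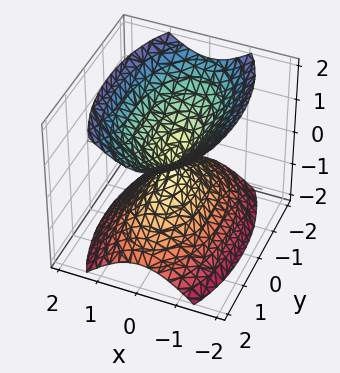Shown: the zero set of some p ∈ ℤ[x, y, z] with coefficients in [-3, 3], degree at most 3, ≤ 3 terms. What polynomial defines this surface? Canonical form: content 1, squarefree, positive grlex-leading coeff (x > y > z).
First, there are 2 components. They look like related sheets of one shape, so recover p as a whole.
Next, the degree is 2 — a double cone through the origin; a quadric.
Then, symmetries: mirror symmetry y ↦ −y ⇒ only even powers of y; the x ↦ −x reflection is a symmetry, so x appears only in even powers; mirror symmetry z ↦ −z ⇒ only even powers of z.
Then, from the visible intercepts: one x-axis crossing is at x = 0; one z-axis crossing is at z = 0; one y-axis crossing is at y = 0.
Finally, solving for integer coefficients yields p as stated.

3*x^2 + y^2 - 2*z^2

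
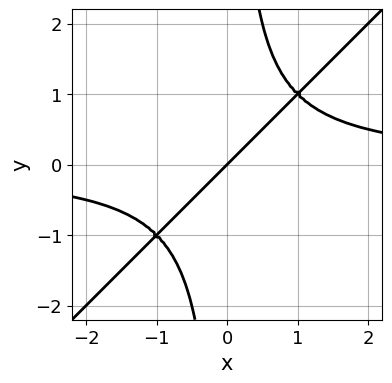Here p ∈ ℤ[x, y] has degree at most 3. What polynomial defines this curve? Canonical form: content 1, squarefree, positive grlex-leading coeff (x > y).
x^2*y - x*y^2 - x + y

1. Degree: the shape is more complex than any degree-2 curve, so deg p = 3.
2. From the visible intercepts: one x-axis crossing is at x = 0; it crosses the y-axis at the gridline y = 0.
3. Putting this together gives p.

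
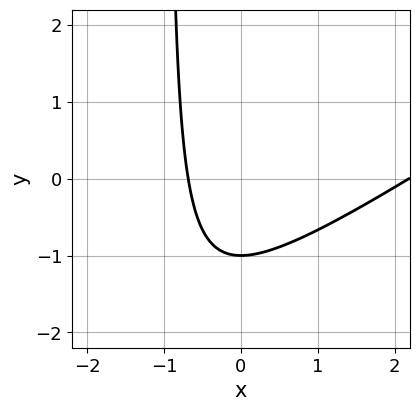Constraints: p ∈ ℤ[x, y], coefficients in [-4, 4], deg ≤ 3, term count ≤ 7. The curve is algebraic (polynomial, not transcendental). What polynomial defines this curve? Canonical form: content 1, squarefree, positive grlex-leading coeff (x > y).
1. Degree: the shape is more complex than any degree-1 curve, so deg p = 2.
2. Against the integer gridlines: it meets the y-axis at y = -1 (among the integer gridlines).
3. Solving for integer coefficients yields p as stated.

2*x^2 - 3*x*y - 3*x - 3*y - 3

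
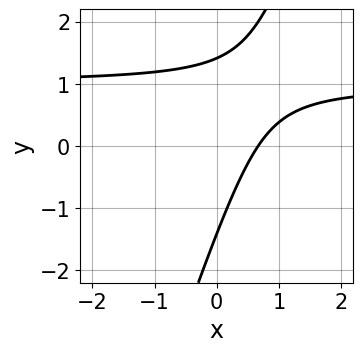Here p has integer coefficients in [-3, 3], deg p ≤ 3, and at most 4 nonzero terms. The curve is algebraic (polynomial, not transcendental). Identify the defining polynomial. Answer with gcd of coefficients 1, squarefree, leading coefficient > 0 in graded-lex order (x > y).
3*x*y - y^2 - 3*x + 2

First, deg p = 2. A generic line meets the curve in up to 2 points.
Finally, solving for integer coefficients yields p as stated.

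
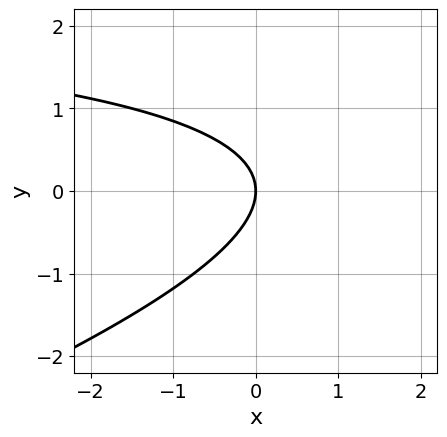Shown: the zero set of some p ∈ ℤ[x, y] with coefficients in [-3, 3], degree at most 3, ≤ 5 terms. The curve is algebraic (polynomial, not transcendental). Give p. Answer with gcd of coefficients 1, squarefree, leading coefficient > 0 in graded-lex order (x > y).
x*y - 3*y^2 - 3*x

First, degree: no degree-1 curve has this shape, so deg p = 2.
Next, from the axis intercepts and sections: it meets the y-axis at y = 0 (among the integer gridlines); it meets the x-axis at x = 0 (among the integer gridlines).
Finally, assembling these constraints gives the stated polynomial.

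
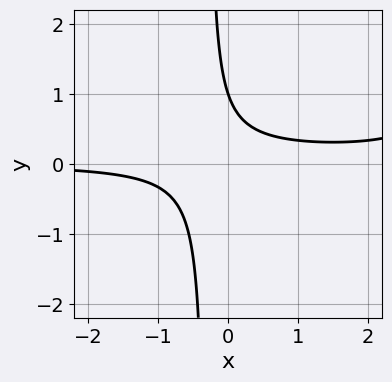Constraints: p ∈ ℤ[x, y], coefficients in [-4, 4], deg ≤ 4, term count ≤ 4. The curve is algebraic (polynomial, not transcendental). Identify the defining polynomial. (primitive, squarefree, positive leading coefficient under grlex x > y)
x^2*y - 3*x*y - y + 1

The degree is 3 — the shape is more complex than any degree-2 curve.
Checking where it meets the axes: it misses every integer gridline on the x-axis; it crosses the y-axis at the gridline y = 1.
Putting this together gives p.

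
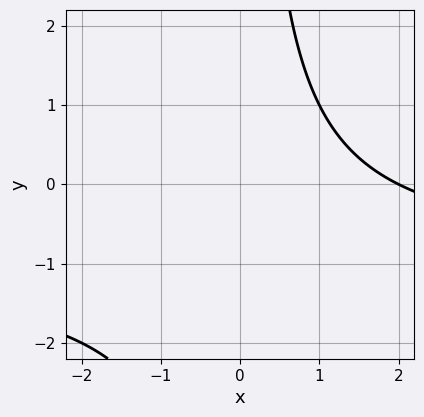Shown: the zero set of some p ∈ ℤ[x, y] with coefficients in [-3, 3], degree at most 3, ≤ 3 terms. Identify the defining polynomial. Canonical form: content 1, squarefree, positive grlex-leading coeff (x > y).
(a) deg p = 2. The shape is more complex than any degree-1 curve.
(b) Checking where it meets the axes: no y-intercept at any integer in the box; it crosses the x-axis at the gridline x = 2.
(c) Together with the visible shape, these determine p as stated.

x*y + x - 2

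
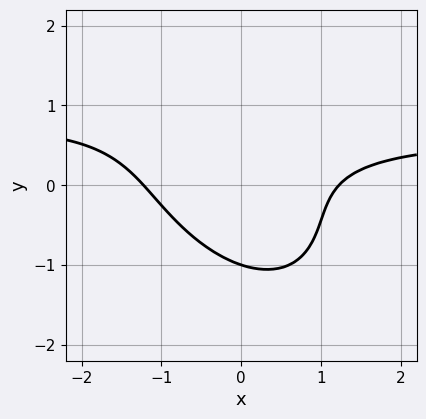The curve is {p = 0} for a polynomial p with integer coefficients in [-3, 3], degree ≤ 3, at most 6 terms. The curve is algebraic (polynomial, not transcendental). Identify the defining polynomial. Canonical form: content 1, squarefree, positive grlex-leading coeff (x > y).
(a) deg p = 3. No degree-2 curve has this shape.
(b) Against the integer gridlines: one y-axis crossing is at y = -1.
(c) These observations pin down the coefficients.

3*x^2*y + 3*x*y^2 + 3*y^3 - 2*x^2 + 3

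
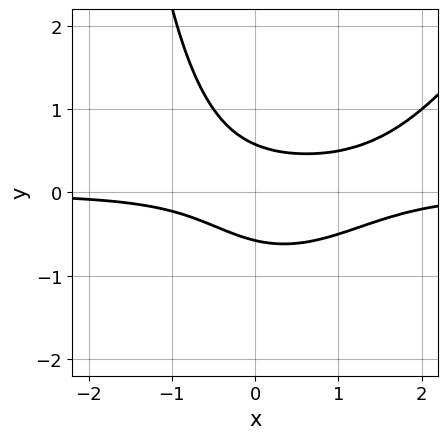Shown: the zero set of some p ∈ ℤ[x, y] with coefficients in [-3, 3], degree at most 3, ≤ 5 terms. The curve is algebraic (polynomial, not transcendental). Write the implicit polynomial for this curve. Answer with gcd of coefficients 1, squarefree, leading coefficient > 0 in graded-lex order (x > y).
2*x^2*y - x*y^2 - 2*x*y - 3*y^2 + 1

First, deg p = 3. The shape is more complex than any degree-2 curve.
Then, from the axis intercepts and sections: it misses every integer gridline on the x-axis.
Finally, the integer polynomial consistent with all of this is the stated p.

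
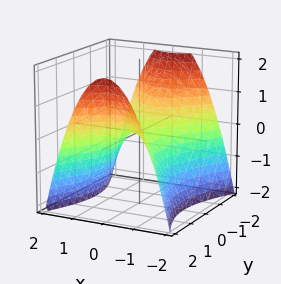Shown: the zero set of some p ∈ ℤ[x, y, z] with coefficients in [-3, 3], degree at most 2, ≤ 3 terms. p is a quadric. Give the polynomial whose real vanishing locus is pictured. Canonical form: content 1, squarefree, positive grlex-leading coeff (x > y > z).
2*x^2 - y^2 + 2*z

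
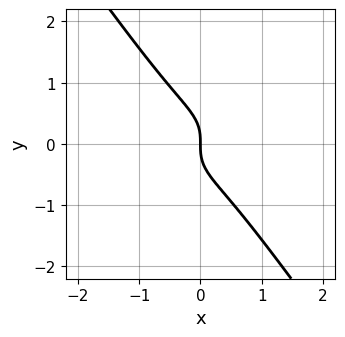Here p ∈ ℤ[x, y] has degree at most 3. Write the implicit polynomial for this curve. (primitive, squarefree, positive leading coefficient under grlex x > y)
3*x^3 - x^2*y + 2*x*y^2 + 3*y^3 + 2*x

First, the degree is 3 — a generic line meets the curve in up to 3 points.
Then, observable constraints: it crosses the y-axis at the gridline y = 0; it meets the x-axis at x = 0 (among the integer gridlines).
Finally, putting this together gives p.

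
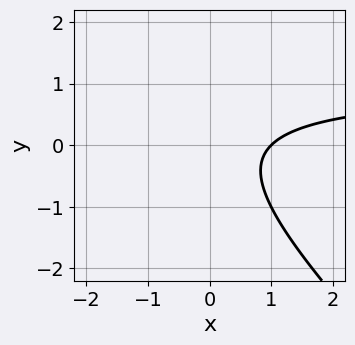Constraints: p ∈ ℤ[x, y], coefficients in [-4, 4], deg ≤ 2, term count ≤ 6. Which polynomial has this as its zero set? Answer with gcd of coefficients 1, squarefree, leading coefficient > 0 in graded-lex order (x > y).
x*y + y^2 - x + 1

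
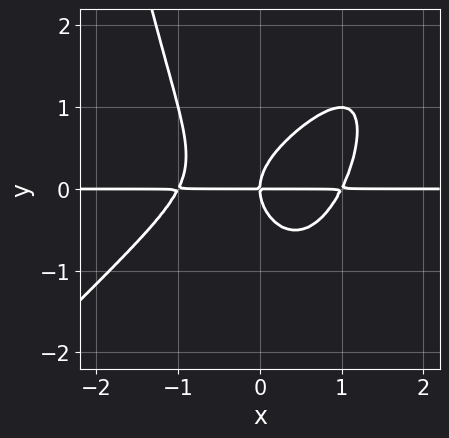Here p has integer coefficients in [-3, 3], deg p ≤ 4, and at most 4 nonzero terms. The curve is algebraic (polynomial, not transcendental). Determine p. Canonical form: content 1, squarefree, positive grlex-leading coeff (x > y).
Degree: no degree-3 curve has this shape, so deg p = 4.
Against the integer gridlines: it meets the y-axis at y = 0 (among the integer gridlines); every point of the x-axis in the box is on the curve.
Fitting integer coefficients to these (and the overall shape) gives p.

x^3*y - x^2*y^2 + y^3 - x*y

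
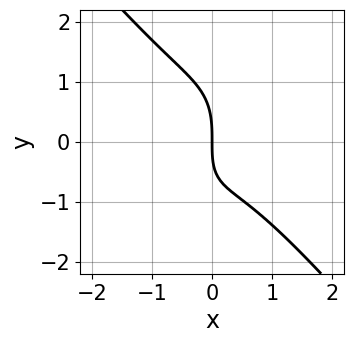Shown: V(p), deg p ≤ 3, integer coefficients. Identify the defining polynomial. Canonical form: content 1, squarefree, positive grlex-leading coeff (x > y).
Degree: no degree-2 curve has this shape, so deg p = 3.
Against the integer gridlines: one y-axis crossing is at y = 0; it crosses the x-axis at the gridline x = 0.
Solving for integer coefficients yields p as stated.

3*x^3 - x*y^2 + y^3 + x*y + 3*x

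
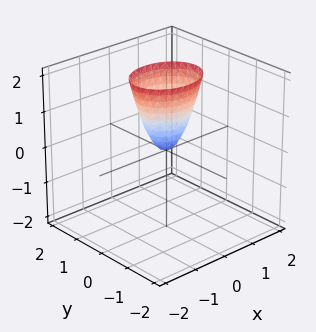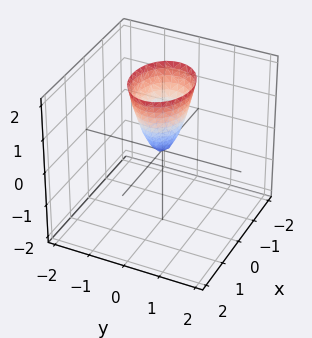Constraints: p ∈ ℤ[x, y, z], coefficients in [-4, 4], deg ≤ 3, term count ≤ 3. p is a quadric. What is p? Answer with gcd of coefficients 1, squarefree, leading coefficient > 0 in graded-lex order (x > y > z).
1. deg p = 2. A paraboloid; a quadric.
2. Symmetries: it's symmetric under x → −x, forcing even powers of x; the y ↦ −y reflection is a symmetry, so y appears only in even powers.
3. Observable constraints: it crosses the z-axis at the gridline z = 0; it crosses the x-axis at the gridline x = 0.
4. Solving for integer coefficients yields p as stated.

2*x^2 + 3*y^2 - z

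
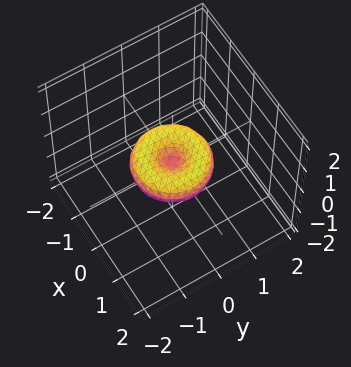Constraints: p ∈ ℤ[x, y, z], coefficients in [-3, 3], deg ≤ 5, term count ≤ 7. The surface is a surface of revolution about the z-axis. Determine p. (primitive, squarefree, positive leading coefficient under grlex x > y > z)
x^4 + 2*x^2*y^2 + y^4 - x^2 - y^2 + 2*z^2

(a) Degree: no degree-3 surface has this shape, so deg p = 4.
(b) Symmetry: every cross-section ⟂ z is a circle, so x, y appear only via x² + y².
(c) Reading off the gridlines: one z-axis crossing is at z = 0; a circular section at z = 0 has radius exactly 1; the y-axis gridline crossings are at y ∈ {-1, 0, 1}.
(d) Matching integer coefficients to the picture gives p.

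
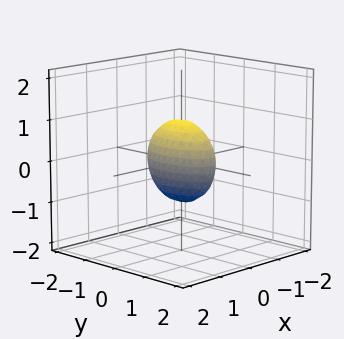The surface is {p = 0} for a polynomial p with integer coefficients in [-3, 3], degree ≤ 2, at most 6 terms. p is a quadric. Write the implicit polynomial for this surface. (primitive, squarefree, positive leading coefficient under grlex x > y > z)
3*x^2 + y^2 + z^2 - 1

The degree is 2 — bounded and convex; a quadric.
Symmetries: the y ↦ −y reflection is a symmetry, so y appears only in even powers; the x ↦ −x reflection is a symmetry, so x appears only in even powers; mirror symmetry z ↦ −z ⇒ only even powers of z.
Checking where it meets the axes: the z-axis gridline crossings are at z ∈ {-1, 1}; among the integer gridlines, it crosses the y-axis at y ∈ {-1, 1}.
Matching integer coefficients to the picture gives p.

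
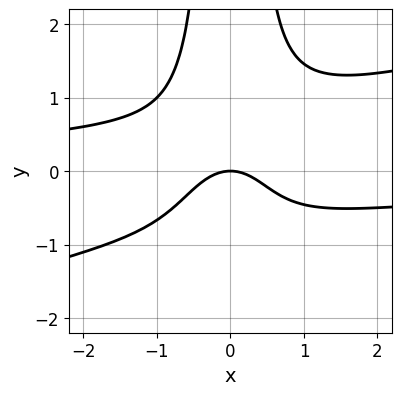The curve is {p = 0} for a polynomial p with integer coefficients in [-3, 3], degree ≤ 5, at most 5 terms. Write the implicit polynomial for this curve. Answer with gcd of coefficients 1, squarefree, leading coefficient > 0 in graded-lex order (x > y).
x^3*y - 3*x^2*y^2 + 2*x^2 + 2*y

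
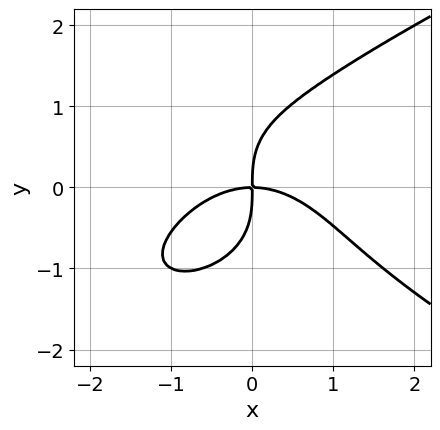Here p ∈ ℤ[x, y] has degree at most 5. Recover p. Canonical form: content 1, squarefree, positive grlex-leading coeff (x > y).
y^4 - x^3 - 2*x*y

(a) Degree: a generic line meets the curve in up to 4 points, so deg p = 4.
(b) From the visible intercepts: one x-axis crossing is at x = 0; it meets the y-axis at y = 0 (among the integer gridlines).
(c) The integer polynomial consistent with all of this is the stated p.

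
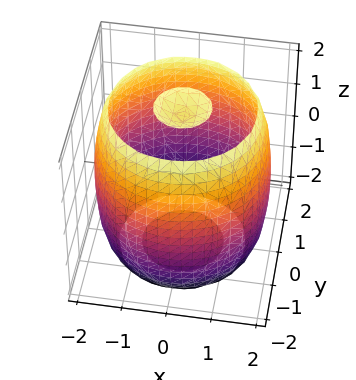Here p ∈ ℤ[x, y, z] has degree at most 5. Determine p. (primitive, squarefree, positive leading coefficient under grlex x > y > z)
x^4 + 2*x^2*y^2 + y^4 - 3*x^2 - 3*y^2 + z^2 - 3

1. I count 3 distinct pieces. Treating them together as one polynomial.
2. The degree is 4 — a generic line meets the surface in up to 4 points.
3. Symmetries: rotational symmetry about the z-axis ⇒ p depends on x, y only through x² + y².
4. Reading off the gridlines: a circular section at z = 1 has radius between 1 and 2.
5. Solving for integer coefficients yields p as stated.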